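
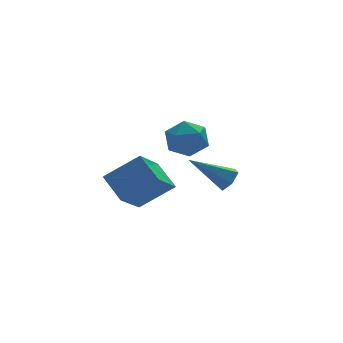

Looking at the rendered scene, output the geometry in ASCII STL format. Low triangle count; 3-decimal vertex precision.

solid 
facet normal -0.782 0.184 -0.595
outer loop
vertex -3.938 -1.34 2.709
vertex -2.957 -0.316 1.736
vertex -3.615 -2.349 1.973
endloop
endfacet
facet normal -0.570 -0.595 0.566
outer loop
vertex -2.363 -2.644 2.924
vertex -3.938 -1.34 2.709
vertex -3.615 -2.349 1.973
endloop
endfacet
facet normal -0.783 0.184 -0.595
outer loop
vertex -3.615 -2.349 1.973
vertex -2.957 -0.316 1.736
vertex -2.634 -1.325 0.999
endloop
endfacet
facet normal 0.249 -0.782 -0.571
outer loop
vertex -2.634 -1.325 0.999
vertex -2.363 -2.644 2.924
vertex -3.615 -2.349 1.973
endloop
endfacet
facet normal -0.250 0.782 0.571
outer loop
vertex -3.938 -1.34 2.709
vertex -1.705 -0.611 2.687
vertex -2.957 -0.316 1.736
endloop
endfacet
facet normal -0.570 -0.596 0.566
outer loop
vertex -2.686 -1.635 3.661
vertex -3.938 -1.34 2.709
vertex -2.363 -2.644 2.924
endloop
endfacet
facet normal -0.250 0.782 0.571
outer loop
vertex -2.686 -1.635 3.661
vertex -1.705 -0.611 2.687
vertex -3.938 -1.34 2.709
endloop
endfacet
facet normal 0.570 0.596 -0.566
outer loop
vertex -2.957 -0.316 1.736
vertex -1.705 -0.611 2.687
vertex -2.634 -1.325 0.999
endloop
endfacet
facet normal 0.250 -0.782 -0.571
outer loop
vertex -1.382 -1.62 1.951
vertex -2.363 -2.644 2.924
vertex -2.634 -1.325 0.999
endloop
endfacet
facet normal 0.570 0.595 -0.566
outer loop
vertex -2.634 -1.325 0.999
vertex -1.705 -0.611 2.687
vertex -1.382 -1.62 1.951
endloop
endfacet
facet normal 0.782 -0.184 0.595
outer loop
vertex -1.382 -1.62 1.951
vertex -2.686 -1.635 3.661
vertex -2.363 -2.644 2.924
endloop
endfacet
facet normal 0.782 -0.184 0.595
outer loop
vertex -1.705 -0.611 2.687
vertex -2.686 -1.635 3.661
vertex -1.382 -1.62 1.951
endloop
endfacet
facet normal -0.387 0.922 0.014
outer loop
vertex -0.861 0.082 3.239
vertex -1.264 -0.099 4.004
vertex -0.45 0.243 4.005
endloop
endfacet
facet normal 0.242 0.915 -0.322
outer loop
vertex -0.861 0.082 3.239
vertex -0.45 0.243 4.005
vertex -0.004 -0.113 3.33
endloop
endfacet
facet normal 0.196 0.457 -0.868
outer loop
vertex -0.861 0.082 3.239
vertex -0.004 -0.113 3.33
vertex -0.543 -0.674 2.913
endloop
endfacet
facet normal -0.462 0.180 -0.868
outer loop
vertex -0.861 0.082 3.239
vertex -0.543 -0.674 2.913
vertex -1.322 -0.666 3.329
endloop
endfacet
facet normal -0.823 0.468 -0.323
outer loop
vertex -0.861 0.082 3.239
vertex -1.322 -0.666 3.329
vertex -1.264 -0.099 4.004
endloop
endfacet
facet normal 0.733 0.667 0.132
outer loop
vertex -0.004 -0.113 3.33
vertex -0.45 0.243 4.005
vertex 0.122 -0.414 4.151
endloop
endfacet
facet normal -0.286 0.678 0.678
outer loop
vertex -0.45 0.243 4.005
vertex -1.264 -0.099 4.004
vertex -0.657 -0.406 4.567
endloop
endfacet
facet normal -0.990 -0.055 0.132
outer loop
vertex -1.264 -0.099 4.004
vertex -1.322 -0.666 3.329
vertex -1.196 -0.967 4.15
endloop
endfacet
facet normal -0.406 -0.521 -0.751
outer loop
vertex -1.322 -0.666 3.329
vertex -0.543 -0.674 2.913
vertex -0.75 -1.323 3.475
endloop
endfacet
facet normal 0.658 -0.075 -0.750
outer loop
vertex -0.543 -0.674 2.913
vertex -0.004 -0.113 3.33
vertex 0.064 -0.981 3.476
endloop
endfacet
facet normal 0.462 -0.180 0.868
outer loop
vertex -0.339 -1.162 4.241
vertex 0.122 -0.414 4.151
vertex -0.657 -0.406 4.567
endloop
endfacet
facet normal -0.196 -0.457 0.868
outer loop
vertex -0.339 -1.162 4.241
vertex -0.657 -0.406 4.567
vertex -1.196 -0.967 4.15
endloop
endfacet
facet normal -0.242 -0.915 0.322
outer loop
vertex -0.339 -1.162 4.241
vertex -1.196 -0.967 4.15
vertex -0.75 -1.323 3.475
endloop
endfacet
facet normal 0.387 -0.922 -0.014
outer loop
vertex -0.339 -1.162 4.241
vertex -0.75 -1.323 3.475
vertex 0.064 -0.981 3.476
endloop
endfacet
facet normal 0.823 -0.468 0.323
outer loop
vertex -0.339 -1.162 4.241
vertex 0.064 -0.981 3.476
vertex 0.122 -0.414 4.151
endloop
endfacet
facet normal 0.406 0.521 0.751
outer loop
vertex -0.657 -0.406 4.567
vertex 0.122 -0.414 4.151
vertex -0.45 0.243 4.005
endloop
endfacet
facet normal -0.658 0.075 0.750
outer loop
vertex -1.196 -0.967 4.15
vertex -0.657 -0.406 4.567
vertex -1.264 -0.099 4.004
endloop
endfacet
facet normal -0.733 -0.667 -0.132
outer loop
vertex -0.75 -1.323 3.475
vertex -1.196 -0.967 4.15
vertex -1.322 -0.666 3.329
endloop
endfacet
facet normal 0.286 -0.678 -0.678
outer loop
vertex 0.064 -0.981 3.476
vertex -0.75 -1.323 3.475
vertex -0.543 -0.674 2.913
endloop
endfacet
facet normal 0.990 0.055 -0.132
outer loop
vertex 0.122 -0.414 4.151
vertex 0.064 -0.981 3.476
vertex -0.004 -0.113 3.33
endloop
endfacet
facet normal 0.781 -0.199 -0.592
outer loop
vertex 2.002 1.481 0.954
vertex 1.643 1.175 0.583
vertex 1.73 1.763 0.5
endloop
endfacet
facet normal 0.202 0.882 0.427
outer loop
vertex 2.002 1.481 0.954
vertex 1.73 1.763 0.5
vertex 0.197 1.545 1.677
endloop
endfacet
facet normal 0.781 -0.199 -0.592
outer loop
vertex 1.73 1.763 0.5
vertex 1.643 1.175 0.583
vertex 1.371 1.457 0.129
endloop
endfacet
facet normal -0.382 0.860 -0.339
outer loop
vertex 1.73 1.763 0.5
vertex 1.371 1.457 0.129
vertex 0.197 1.545 1.677
endloop
endfacet
facet normal 0.781 -0.199 -0.592
outer loop
vertex 1.371 1.457 0.129
vertex 1.643 1.175 0.583
vertex 1.284 0.87 0.212
endloop
endfacet
facet normal -0.795 0.032 -0.605
outer loop
vertex 1.371 1.457 0.129
vertex 1.284 0.87 0.212
vertex 0.197 1.545 1.677
endloop
endfacet
facet normal 0.781 -0.200 -0.591
outer loop
vertex 1.284 0.87 0.212
vertex 1.643 1.175 0.583
vertex 1.555 0.587 0.666
endloop
endfacet
facet normal -0.626 -0.773 -0.108
outer loop
vertex 1.284 0.87 0.212
vertex 1.555 0.587 0.666
vertex 0.197 1.545 1.677
endloop
endfacet
facet normal 0.782 -0.200 -0.590
outer loop
vertex 1.555 0.587 0.666
vertex 1.643 1.175 0.583
vertex 1.914 0.893 1.038
endloop
endfacet
facet normal -0.041 -0.752 0.658
outer loop
vertex 1.555 0.587 0.666
vertex 1.914 0.893 1.038
vertex 0.197 1.545 1.677
endloop
endfacet
facet normal 0.782 -0.201 -0.590
outer loop
vertex 1.914 0.893 1.038
vertex 1.643 1.175 0.583
vertex 2.002 1.481 0.954
endloop
endfacet
facet normal 0.373 0.076 0.925
outer loop
vertex 1.914 0.893 1.038
vertex 2.002 1.481 0.954
vertex 0.197 1.545 1.677
endloop
endfacet

endsolid


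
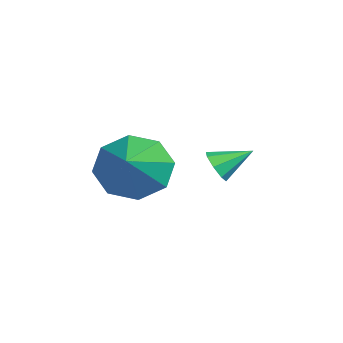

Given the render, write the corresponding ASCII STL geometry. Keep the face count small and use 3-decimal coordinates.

solid 
facet normal -0.847 0.166 -0.505
outer loop
vertex 3.481 2.086 1.001
vertex 3.02 1.311 1.52
vertex 3.13 2.334 1.671
endloop
endfacet
facet normal 0.658 0.750 0.067
outer loop
vertex 3.481 2.086 1.001
vertex 3.13 2.334 1.671
vertex 4.56 1.009 2.44
endloop
endfacet
facet normal -0.846 0.166 -0.506
outer loop
vertex 3.13 2.334 1.671
vertex 3.02 1.311 1.52
vertex 2.714 1.984 2.252
endloop
endfacet
facet normal 0.306 0.703 0.642
outer loop
vertex 3.13 2.334 1.671
vertex 2.714 1.984 2.252
vertex 4.56 1.009 2.44
endloop
endfacet
facet normal -0.846 0.166 -0.506
outer loop
vertex 2.714 1.984 2.252
vertex 3.02 1.311 1.52
vertex 2.477 1.239 2.404
endloop
endfacet
facet normal 0.005 0.198 0.980
outer loop
vertex 2.714 1.984 2.252
vertex 2.477 1.239 2.404
vertex 4.56 1.009 2.44
endloop
endfacet
facet normal -0.846 0.166 -0.506
outer loop
vertex 2.477 1.239 2.404
vertex 3.02 1.311 1.52
vertex 2.558 0.537 2.038
endloop
endfacet
facet normal -0.067 -0.467 0.882
outer loop
vertex 2.477 1.239 2.404
vertex 2.558 0.537 2.038
vertex 4.56 1.009 2.44
endloop
endfacet
facet normal -0.846 0.167 -0.506
outer loop
vertex 2.558 0.537 2.038
vertex 3.02 1.311 1.52
vertex 2.909 0.288 1.369
endloop
endfacet
facet normal 0.132 -0.904 0.406
outer loop
vertex 2.558 0.537 2.038
vertex 2.909 0.288 1.369
vertex 4.56 1.009 2.44
endloop
endfacet
facet normal -0.847 0.166 -0.506
outer loop
vertex 2.909 0.288 1.369
vertex 3.02 1.311 1.52
vertex 3.325 0.639 0.788
endloop
endfacet
facet normal 0.485 -0.858 -0.171
outer loop
vertex 2.909 0.288 1.369
vertex 3.325 0.639 0.788
vertex 4.56 1.009 2.44
endloop
endfacet
facet normal -0.847 0.166 -0.505
outer loop
vertex 3.325 0.639 0.788
vertex 3.02 1.311 1.52
vertex 3.562 1.383 0.635
endloop
endfacet
facet normal 0.785 -0.355 -0.508
outer loop
vertex 3.325 0.639 0.788
vertex 3.562 1.383 0.635
vertex 4.56 1.009 2.44
endloop
endfacet
facet normal -0.847 0.165 -0.505
outer loop
vertex 3.562 1.383 0.635
vertex 3.02 1.311 1.52
vertex 3.481 2.086 1.001
endloop
endfacet
facet normal 0.857 0.312 -0.409
outer loop
vertex 3.562 1.383 0.635
vertex 3.481 2.086 1.001
vertex 4.56 1.009 2.44
endloop
endfacet
facet normal -0.022 -0.872 -0.489
outer loop
vertex 2.458 3.375 1.173
vertex 1.977 3.505 0.963
vertex 2.491 3.576 0.813
endloop
endfacet
facet normal 0.916 0.309 0.256
outer loop
vertex 2.458 3.375 1.173
vertex 2.491 3.576 0.813
vertex 2.003 4.455 1.497
endloop
endfacet
facet normal -0.022 -0.872 -0.488
outer loop
vertex 2.491 3.576 0.813
vertex 1.977 3.505 0.963
vertex 2.224 3.735 0.541
endloop
endfacet
facet normal 0.703 0.637 -0.317
outer loop
vertex 2.491 3.576 0.813
vertex 2.224 3.735 0.541
vertex 2.003 4.455 1.497
endloop
endfacet
facet normal -0.024 -0.872 -0.489
outer loop
vertex 2.224 3.735 0.541
vertex 1.977 3.505 0.963
vertex 1.812 3.76 0.517
endloop
endfacet
facet normal 0.083 0.805 -0.587
outer loop
vertex 2.224 3.735 0.541
vertex 1.812 3.76 0.517
vertex 2.003 4.455 1.497
endloop
endfacet
facet normal -0.023 -0.871 -0.490
outer loop
vertex 1.812 3.76 0.517
vertex 1.977 3.505 0.963
vertex 1.497 3.635 0.754
endloop
endfacet
facet normal -0.579 0.714 -0.393
outer loop
vertex 1.812 3.76 0.517
vertex 1.497 3.635 0.754
vertex 2.003 4.455 1.497
endloop
endfacet
facet normal -0.023 -0.871 -0.490
outer loop
vertex 1.497 3.635 0.754
vertex 1.977 3.505 0.963
vertex 1.463 3.434 1.113
endloop
endfacet
facet normal -0.896 0.418 0.149
outer loop
vertex 1.497 3.635 0.754
vertex 1.463 3.434 1.113
vertex 2.003 4.455 1.497
endloop
endfacet
facet normal -0.022 -0.872 -0.488
outer loop
vertex 1.463 3.434 1.113
vertex 1.977 3.505 0.963
vertex 1.731 3.275 1.385
endloop
endfacet
facet normal -0.683 0.089 0.725
outer loop
vertex 1.463 3.434 1.113
vertex 1.731 3.275 1.385
vertex 2.003 4.455 1.497
endloop
endfacet
facet normal -0.024 -0.872 -0.489
outer loop
vertex 1.731 3.275 1.385
vertex 1.977 3.505 0.963
vertex 2.143 3.25 1.409
endloop
endfacet
facet normal -0.063 -0.080 0.995
outer loop
vertex 1.731 3.275 1.385
vertex 2.143 3.25 1.409
vertex 2.003 4.455 1.497
endloop
endfacet
facet normal -0.021 -0.871 -0.490
outer loop
vertex 2.143 3.25 1.409
vertex 1.977 3.505 0.963
vertex 2.458 3.375 1.173
endloop
endfacet
facet normal 0.597 0.011 0.802
outer loop
vertex 2.143 3.25 1.409
vertex 2.458 3.375 1.173
vertex 2.003 4.455 1.497
endloop
endfacet

endsolid


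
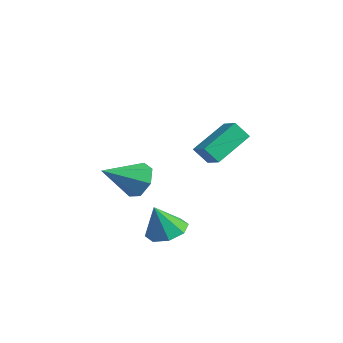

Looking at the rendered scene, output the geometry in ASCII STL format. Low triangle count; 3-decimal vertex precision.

solid 
facet normal -0.934 0.004 -0.356
outer loop
vertex -0.026 1.281 1.629
vertex -0.407 2.935 2.648
vertex 0.262 1.808 0.88
endloop
endfacet
facet normal 0.193 -0.836 -0.514
outer loop
vertex 1.187 1.805 1.232
vertex -0.026 1.281 1.629
vertex 0.262 1.808 0.88
endloop
endfacet
facet normal -0.935 0.003 -0.356
outer loop
vertex 0.262 1.808 0.88
vertex -0.407 2.935 2.648
vertex -0.12 3.463 1.899
endloop
endfacet
facet normal 0.299 0.549 -0.780
outer loop
vertex -0.12 3.463 1.899
vertex 1.187 1.805 1.232
vertex 0.262 1.808 0.88
endloop
endfacet
facet normal -0.299 -0.550 0.780
outer loop
vertex -0.026 1.281 1.629
vertex 0.518 2.932 3.0
vertex -0.407 2.935 2.648
endloop
endfacet
facet normal 0.192 -0.835 -0.515
outer loop
vertex 0.9 1.277 1.981
vertex -0.026 1.281 1.629
vertex 1.187 1.805 1.232
endloop
endfacet
facet normal -0.299 -0.549 0.780
outer loop
vertex 0.9 1.277 1.981
vertex 0.518 2.932 3.0
vertex -0.026 1.281 1.629
endloop
endfacet
facet normal -0.193 0.835 0.515
outer loop
vertex -0.407 2.935 2.648
vertex 0.518 2.932 3.0
vertex -0.12 3.463 1.899
endloop
endfacet
facet normal 0.299 0.550 -0.780
outer loop
vertex 0.806 3.459 2.251
vertex 1.187 1.805 1.232
vertex -0.12 3.463 1.899
endloop
endfacet
facet normal -0.192 0.836 0.514
outer loop
vertex -0.12 3.463 1.899
vertex 0.518 2.932 3.0
vertex 0.806 3.459 2.251
endloop
endfacet
facet normal 0.935 -0.004 0.356
outer loop
vertex 0.806 3.459 2.251
vertex 0.9 1.277 1.981
vertex 1.187 1.805 1.232
endloop
endfacet
facet normal 0.934 -0.004 0.357
outer loop
vertex 0.518 2.932 3.0
vertex 0.9 1.277 1.981
vertex 0.806 3.459 2.251
endloop
endfacet
facet normal 0.031 0.892 -0.451
outer loop
vertex -2.493 0.131 -1.729
vertex -3.23 0.45 -1.15
vertex -2.254 0.497 -0.989
endloop
endfacet
facet normal 0.860 -0.509 -0.026
outer loop
vertex -2.493 0.131 -1.729
vertex -2.254 0.497 -0.989
vertex -3.29 -1.29 -0.27
endloop
endfacet
facet normal 0.031 0.892 -0.451
outer loop
vertex -2.254 0.497 -0.989
vertex -3.23 0.45 -1.15
vertex -2.75 0.827 -0.37
endloop
endfacet
facet normal 0.729 -0.155 0.667
outer loop
vertex -2.254 0.497 -0.989
vertex -2.75 0.827 -0.37
vertex -3.29 -1.29 -0.27
endloop
endfacet
facet normal 0.031 0.892 -0.450
outer loop
vertex -2.75 0.827 -0.37
vertex -3.23 0.45 -1.15
vertex -3.607 0.873 -0.338
endloop
endfacet
facet normal 0.039 0.037 0.999
outer loop
vertex -2.75 0.827 -0.37
vertex -3.607 0.873 -0.338
vertex -3.29 -1.29 -0.27
endloop
endfacet
facet normal 0.030 0.892 -0.451
outer loop
vertex -3.607 0.873 -0.338
vertex -3.23 0.45 -1.15
vertex -4.18 0.6 -0.917
endloop
endfacet
facet normal -0.690 -0.078 0.720
outer loop
vertex -3.607 0.873 -0.338
vertex -4.18 0.6 -0.917
vertex -3.29 -1.29 -0.27
endloop
endfacet
facet normal 0.030 0.892 -0.451
outer loop
vertex -4.18 0.6 -0.917
vertex -3.23 0.45 -1.15
vertex -4.038 0.214 -1.671
endloop
endfacet
facet normal -0.909 -0.414 0.041
outer loop
vertex -4.18 0.6 -0.917
vertex -4.038 0.214 -1.671
vertex -3.29 -1.29 -0.27
endloop
endfacet
facet normal 0.031 0.892 -0.451
outer loop
vertex -4.038 0.214 -1.671
vertex -3.23 0.45 -1.15
vertex -3.287 0.005 -2.033
endloop
endfacet
facet normal -0.454 -0.718 -0.528
outer loop
vertex -4.038 0.214 -1.671
vertex -3.287 0.005 -2.033
vertex -3.29 -1.29 -0.27
endloop
endfacet
facet normal 0.031 0.892 -0.451
outer loop
vertex -3.287 0.005 -2.033
vertex -3.23 0.45 -1.15
vertex -2.493 0.131 -1.729
endloop
endfacet
facet normal 0.334 -0.760 -0.558
outer loop
vertex -3.287 0.005 -2.033
vertex -2.493 0.131 -1.729
vertex -3.29 -1.29 -0.27
endloop
endfacet
facet normal -0.023 0.387 -0.922
outer loop
vertex 2.69 -0.583 -1.651
vertex 1.832 -0.896 -1.761
vertex 2.205 -0.117 -1.443
endloop
endfacet
facet normal 0.644 0.372 0.669
outer loop
vertex 2.69 -0.583 -1.651
vertex 2.205 -0.117 -1.443
vertex 1.868 -1.484 -0.359
endloop
endfacet
facet normal -0.023 0.387 -0.922
outer loop
vertex 2.205 -0.117 -1.443
vertex 1.832 -0.896 -1.761
vertex 1.501 -0.107 -1.421
endloop
endfacet
facet normal 0.033 0.616 0.787
outer loop
vertex 2.205 -0.117 -1.443
vertex 1.501 -0.107 -1.421
vertex 1.868 -1.484 -0.359
endloop
endfacet
facet normal -0.024 0.387 -0.922
outer loop
vertex 1.501 -0.107 -1.421
vertex 1.832 -0.896 -1.761
vertex 0.991 -0.56 -1.598
endloop
endfacet
facet normal -0.590 0.388 0.708
outer loop
vertex 1.501 -0.107 -1.421
vertex 0.991 -0.56 -1.598
vertex 1.868 -1.484 -0.359
endloop
endfacet
facet normal -0.024 0.387 -0.922
outer loop
vertex 0.991 -0.56 -1.598
vertex 1.832 -0.896 -1.761
vertex 0.974 -1.209 -1.87
endloop
endfacet
facet normal -0.861 -0.177 0.477
outer loop
vertex 0.991 -0.56 -1.598
vertex 0.974 -1.209 -1.87
vertex 1.868 -1.484 -0.359
endloop
endfacet
facet normal -0.024 0.387 -0.922
outer loop
vertex 0.974 -1.209 -1.87
vertex 1.832 -0.896 -1.761
vertex 1.459 -1.675 -2.078
endloop
endfacet
facet normal -0.621 -0.749 0.231
outer loop
vertex 0.974 -1.209 -1.87
vertex 1.459 -1.675 -2.078
vertex 1.868 -1.484 -0.359
endloop
endfacet
facet normal -0.024 0.387 -0.922
outer loop
vertex 1.459 -1.675 -2.078
vertex 1.832 -0.896 -1.761
vertex 2.163 -1.684 -2.1
endloop
endfacet
facet normal -0.009 -0.994 0.113
outer loop
vertex 1.459 -1.675 -2.078
vertex 2.163 -1.684 -2.1
vertex 1.868 -1.484 -0.359
endloop
endfacet
facet normal -0.023 0.387 -0.922
outer loop
vertex 2.163 -1.684 -2.1
vertex 1.832 -0.896 -1.761
vertex 2.673 -1.232 -1.923
endloop
endfacet
facet normal 0.613 -0.767 0.192
outer loop
vertex 2.163 -1.684 -2.1
vertex 2.673 -1.232 -1.923
vertex 1.868 -1.484 -0.359
endloop
endfacet
facet normal -0.023 0.387 -0.922
outer loop
vertex 2.673 -1.232 -1.923
vertex 1.832 -0.896 -1.761
vertex 2.69 -0.583 -1.651
endloop
endfacet
facet normal 0.884 -0.200 0.423
outer loop
vertex 2.673 -1.232 -1.923
vertex 2.69 -0.583 -1.651
vertex 1.868 -1.484 -0.359
endloop
endfacet

endsolid


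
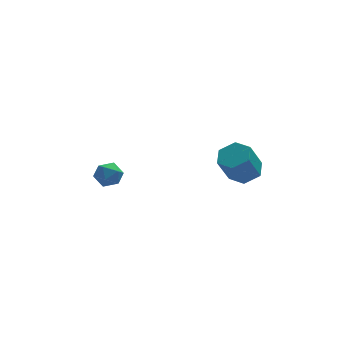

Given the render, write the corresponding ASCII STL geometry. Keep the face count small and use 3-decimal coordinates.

solid 
facet normal 0.417 0.257 -0.872
outer loop
vertex 5.041 -3.416 0.431
vertex 4.174 -3.47 -0.0
vertex 4.47 -2.632 0.389
endloop
endfacet
facet normal 0.693 0.531 0.488
outer loop
vertex 5.041 -3.416 0.431
vertex 4.47 -2.632 0.389
vertex 4.293 -3.875 1.992
endloop
endfacet
facet normal 0.693 0.531 0.488
outer loop
vertex 4.293 -3.875 1.992
vertex 4.47 -2.632 0.389
vertex 3.723 -3.092 1.949
endloop
endfacet
facet normal -0.418 -0.256 0.872
outer loop
vertex 4.293 -3.875 1.992
vertex 3.723 -3.092 1.949
vertex 3.426 -3.93 1.56
endloop
endfacet
facet normal 0.418 0.257 -0.871
outer loop
vertex 4.47 -2.632 0.389
vertex 4.174 -3.47 -0.0
vertex 3.603 -2.687 -0.043
endloop
endfacet
facet normal -0.164 0.965 0.206
outer loop
vertex 4.47 -2.632 0.389
vertex 3.603 -2.687 -0.043
vertex 3.723 -3.092 1.949
endloop
endfacet
facet normal -0.164 0.965 0.206
outer loop
vertex 3.723 -3.092 1.949
vertex 3.603 -2.687 -0.043
vertex 2.856 -3.147 1.517
endloop
endfacet
facet normal -0.418 -0.256 0.872
outer loop
vertex 3.723 -3.092 1.949
vertex 2.856 -3.147 1.517
vertex 3.426 -3.93 1.56
endloop
endfacet
facet normal 0.418 0.257 -0.871
outer loop
vertex 3.603 -2.687 -0.043
vertex 4.174 -3.47 -0.0
vertex 3.307 -3.525 -0.432
endloop
endfacet
facet normal -0.856 0.433 -0.282
outer loop
vertex 3.603 -2.687 -0.043
vertex 3.307 -3.525 -0.432
vertex 2.856 -3.147 1.517
endloop
endfacet
facet normal -0.855 0.434 -0.282
outer loop
vertex 2.856 -3.147 1.517
vertex 3.307 -3.525 -0.432
vertex 2.559 -3.984 1.129
endloop
endfacet
facet normal -0.417 -0.256 0.872
outer loop
vertex 2.856 -3.147 1.517
vertex 2.559 -3.984 1.129
vertex 3.426 -3.93 1.56
endloop
endfacet
facet normal 0.418 0.256 -0.872
outer loop
vertex 3.307 -3.525 -0.432
vertex 4.174 -3.47 -0.0
vertex 3.877 -4.308 -0.389
endloop
endfacet
facet normal -0.693 -0.531 -0.488
outer loop
vertex 3.307 -3.525 -0.432
vertex 3.877 -4.308 -0.389
vertex 2.559 -3.984 1.129
endloop
endfacet
facet normal -0.693 -0.531 -0.488
outer loop
vertex 2.559 -3.984 1.129
vertex 3.877 -4.308 -0.389
vertex 3.13 -4.768 1.171
endloop
endfacet
facet normal -0.417 -0.257 0.872
outer loop
vertex 2.559 -3.984 1.129
vertex 3.13 -4.768 1.171
vertex 3.426 -3.93 1.56
endloop
endfacet
facet normal 0.418 0.256 -0.872
outer loop
vertex 3.877 -4.308 -0.389
vertex 4.174 -3.47 -0.0
vertex 4.744 -4.253 0.043
endloop
endfacet
facet normal 0.164 -0.965 -0.206
outer loop
vertex 3.877 -4.308 -0.389
vertex 4.744 -4.253 0.043
vertex 3.13 -4.768 1.171
endloop
endfacet
facet normal 0.164 -0.965 -0.206
outer loop
vertex 3.13 -4.768 1.171
vertex 4.744 -4.253 0.043
vertex 3.997 -4.713 1.603
endloop
endfacet
facet normal -0.418 -0.257 0.871
outer loop
vertex 3.13 -4.768 1.171
vertex 3.997 -4.713 1.603
vertex 3.426 -3.93 1.56
endloop
endfacet
facet normal 0.417 0.256 -0.872
outer loop
vertex 4.744 -4.253 0.043
vertex 4.174 -3.47 -0.0
vertex 5.041 -3.416 0.431
endloop
endfacet
facet normal 0.856 -0.434 0.282
outer loop
vertex 4.744 -4.253 0.043
vertex 5.041 -3.416 0.431
vertex 3.997 -4.713 1.603
endloop
endfacet
facet normal 0.856 -0.433 0.283
outer loop
vertex 3.997 -4.713 1.603
vertex 5.041 -3.416 0.431
vertex 4.293 -3.875 1.992
endloop
endfacet
facet normal -0.418 -0.257 0.871
outer loop
vertex 3.997 -4.713 1.603
vertex 4.293 -3.875 1.992
vertex 3.426 -3.93 1.56
endloop
endfacet
facet normal 0.140 0.891 0.432
outer loop
vertex -1.312 3.956 -3.83
vertex -2.045 3.831 -3.334
vertex -1.249 3.559 -3.032
endloop
endfacet
facet normal 0.763 0.601 0.239
outer loop
vertex -1.312 3.956 -3.83
vertex -1.249 3.559 -3.032
vertex -0.783 3.243 -3.726
endloop
endfacet
facet normal 0.742 0.483 -0.465
outer loop
vertex -1.312 3.956 -3.83
vertex -0.783 3.243 -3.726
vertex -1.291 3.319 -4.457
endloop
endfacet
facet normal 0.106 0.699 -0.707
outer loop
vertex -1.312 3.956 -3.83
vertex -1.291 3.319 -4.457
vertex -2.071 3.682 -4.215
endloop
endfacet
facet normal -0.266 0.952 -0.153
outer loop
vertex -1.312 3.956 -3.83
vertex -2.071 3.682 -4.215
vertex -2.045 3.831 -3.334
endloop
endfacet
facet normal 0.824 -0.029 0.566
outer loop
vertex -0.783 3.243 -3.726
vertex -1.249 3.559 -3.032
vertex -1.189 2.678 -3.165
endloop
endfacet
facet normal -0.183 0.440 0.879
outer loop
vertex -1.249 3.559 -3.032
vertex -2.045 3.831 -3.334
vertex -1.969 3.041 -2.923
endloop
endfacet
facet normal -0.840 0.538 -0.066
outer loop
vertex -2.045 3.831 -3.334
vertex -2.071 3.682 -4.215
vertex -2.477 3.117 -3.654
endloop
endfacet
facet normal -0.239 0.129 -0.963
outer loop
vertex -2.071 3.682 -4.215
vertex -1.291 3.319 -4.457
vertex -2.011 2.801 -4.348
endloop
endfacet
facet normal 0.790 -0.222 -0.572
outer loop
vertex -1.291 3.319 -4.457
vertex -0.783 3.243 -3.726
vertex -1.215 2.529 -4.046
endloop
endfacet
facet normal -0.106 -0.699 0.707
outer loop
vertex -1.948 2.404 -3.55
vertex -1.189 2.678 -3.165
vertex -1.969 3.041 -2.923
endloop
endfacet
facet normal -0.742 -0.483 0.465
outer loop
vertex -1.948 2.404 -3.55
vertex -1.969 3.041 -2.923
vertex -2.477 3.117 -3.654
endloop
endfacet
facet normal -0.763 -0.601 -0.239
outer loop
vertex -1.948 2.404 -3.55
vertex -2.477 3.117 -3.654
vertex -2.011 2.801 -4.348
endloop
endfacet
facet normal -0.140 -0.891 -0.432
outer loop
vertex -1.948 2.404 -3.55
vertex -2.011 2.801 -4.348
vertex -1.215 2.529 -4.046
endloop
endfacet
facet normal 0.266 -0.952 0.153
outer loop
vertex -1.948 2.404 -3.55
vertex -1.215 2.529 -4.046
vertex -1.189 2.678 -3.165
endloop
endfacet
facet normal 0.239 -0.129 0.963
outer loop
vertex -1.969 3.041 -2.923
vertex -1.189 2.678 -3.165
vertex -1.249 3.559 -3.032
endloop
endfacet
facet normal -0.790 0.222 0.572
outer loop
vertex -2.477 3.117 -3.654
vertex -1.969 3.041 -2.923
vertex -2.045 3.831 -3.334
endloop
endfacet
facet normal -0.824 0.029 -0.566
outer loop
vertex -2.011 2.801 -4.348
vertex -2.477 3.117 -3.654
vertex -2.071 3.682 -4.215
endloop
endfacet
facet normal 0.183 -0.440 -0.879
outer loop
vertex -1.215 2.529 -4.046
vertex -2.011 2.801 -4.348
vertex -1.291 3.319 -4.457
endloop
endfacet
facet normal 0.840 -0.538 0.066
outer loop
vertex -1.189 2.678 -3.165
vertex -1.215 2.529 -4.046
vertex -0.783 3.243 -3.726
endloop
endfacet

endsolid


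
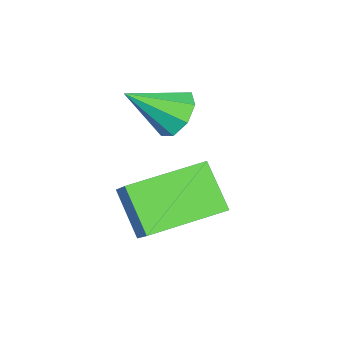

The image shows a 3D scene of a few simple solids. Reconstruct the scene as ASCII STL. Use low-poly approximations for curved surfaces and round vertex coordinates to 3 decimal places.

solid 
facet normal -0.308 0.743 -0.594
outer loop
vertex -2.855 -2.841 -0.816
vertex -3.255 -2.532 -0.222
vertex -2.53 -2.453 -0.499
endloop
endfacet
facet normal 0.838 -0.442 -0.318
outer loop
vertex -2.855 -2.841 -0.816
vertex -2.53 -2.453 -0.499
vertex -2.745 -3.768 0.762
endloop
endfacet
facet normal -0.308 0.744 -0.593
outer loop
vertex -2.53 -2.453 -0.499
vertex -3.255 -2.532 -0.222
vertex -2.63 -2.112 -0.019
endloop
endfacet
facet normal 0.982 0.021 0.189
outer loop
vertex -2.53 -2.453 -0.499
vertex -2.63 -2.112 -0.019
vertex -2.745 -3.768 0.762
endloop
endfacet
facet normal -0.308 0.744 -0.593
outer loop
vertex -2.63 -2.112 -0.019
vertex -3.255 -2.532 -0.222
vertex -3.096 -2.017 0.342
endloop
endfacet
facet normal 0.622 0.298 0.724
outer loop
vertex -2.63 -2.112 -0.019
vertex -3.096 -2.017 0.342
vertex -2.745 -3.768 0.762
endloop
endfacet
facet normal -0.307 0.744 -0.593
outer loop
vertex -3.096 -2.017 0.342
vertex -3.255 -2.532 -0.222
vertex -3.655 -2.224 0.372
endloop
endfacet
facet normal -0.032 0.227 0.973
outer loop
vertex -3.096 -2.017 0.342
vertex -3.655 -2.224 0.372
vertex -2.745 -3.768 0.762
endloop
endfacet
facet normal -0.307 0.745 -0.593
outer loop
vertex -3.655 -2.224 0.372
vertex -3.255 -2.532 -0.222
vertex -3.98 -2.611 0.054
endloop
endfacet
facet normal -0.594 -0.150 0.790
outer loop
vertex -3.655 -2.224 0.372
vertex -3.98 -2.611 0.054
vertex -2.745 -3.768 0.762
endloop
endfacet
facet normal -0.307 0.745 -0.593
outer loop
vertex -3.98 -2.611 0.054
vertex -3.255 -2.532 -0.222
vertex -3.88 -2.952 -0.426
endloop
endfacet
facet normal -0.737 -0.614 0.283
outer loop
vertex -3.98 -2.611 0.054
vertex -3.88 -2.952 -0.426
vertex -2.745 -3.768 0.762
endloop
endfacet
facet normal -0.307 0.744 -0.593
outer loop
vertex -3.88 -2.952 -0.426
vertex -3.255 -2.532 -0.222
vertex -3.414 -3.047 -0.786
endloop
endfacet
facet normal -0.377 -0.891 -0.252
outer loop
vertex -3.88 -2.952 -0.426
vertex -3.414 -3.047 -0.786
vertex -2.745 -3.768 0.762
endloop
endfacet
facet normal -0.306 0.744 -0.593
outer loop
vertex -3.414 -3.047 -0.786
vertex -3.255 -2.532 -0.222
vertex -2.855 -2.841 -0.816
endloop
endfacet
facet normal 0.275 -0.820 -0.501
outer loop
vertex -3.414 -3.047 -0.786
vertex -2.855 -2.841 -0.816
vertex -2.745 -3.768 0.762
endloop
endfacet
facet normal -0.557 0.820 0.127
outer loop
vertex -1.84 -1.461 -0.762
vertex -1.019 -0.733 -1.857
vertex -2.722 -1.911 -1.724
endloop
endfacet
facet normal -0.530 -0.470 0.706
outer loop
vertex -1.501 -3.707 -2.003
vertex -1.84 -1.461 -0.762
vertex -2.722 -1.911 -1.724
endloop
endfacet
facet normal -0.557 0.820 0.128
outer loop
vertex -2.722 -1.911 -1.724
vertex -1.019 -0.733 -1.857
vertex -1.901 -1.182 -2.818
endloop
endfacet
facet normal -0.639 -0.326 -0.697
outer loop
vertex -1.901 -1.182 -2.818
vertex -1.501 -3.707 -2.003
vertex -2.722 -1.911 -1.724
endloop
endfacet
facet normal 0.639 0.326 0.696
outer loop
vertex -1.84 -1.461 -0.762
vertex 0.202 -2.529 -2.136
vertex -1.019 -0.733 -1.857
endloop
endfacet
facet normal -0.530 -0.470 0.706
outer loop
vertex -0.619 -3.258 -1.042
vertex -1.84 -1.461 -0.762
vertex -1.501 -3.707 -2.003
endloop
endfacet
facet normal 0.639 0.326 0.697
outer loop
vertex -0.619 -3.258 -1.042
vertex 0.202 -2.529 -2.136
vertex -1.84 -1.461 -0.762
endloop
endfacet
facet normal 0.530 0.470 -0.706
outer loop
vertex -1.019 -0.733 -1.857
vertex 0.202 -2.529 -2.136
vertex -1.901 -1.182 -2.818
endloop
endfacet
facet normal -0.639 -0.326 -0.696
outer loop
vertex -0.68 -2.979 -3.098
vertex -1.501 -3.707 -2.003
vertex -1.901 -1.182 -2.818
endloop
endfacet
facet normal 0.530 0.470 -0.706
outer loop
vertex -1.901 -1.182 -2.818
vertex 0.202 -2.529 -2.136
vertex -0.68 -2.979 -3.098
endloop
endfacet
facet normal 0.557 -0.821 -0.128
outer loop
vertex -0.68 -2.979 -3.098
vertex -0.619 -3.258 -1.042
vertex -1.501 -3.707 -2.003
endloop
endfacet
facet normal 0.558 -0.820 -0.128
outer loop
vertex 0.202 -2.529 -2.136
vertex -0.619 -3.258 -1.042
vertex -0.68 -2.979 -3.098
endloop
endfacet

endsolid


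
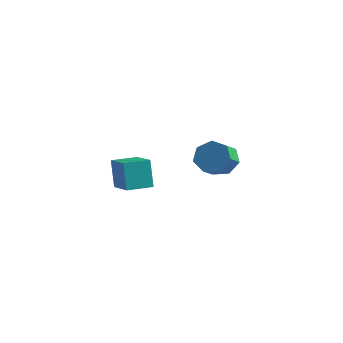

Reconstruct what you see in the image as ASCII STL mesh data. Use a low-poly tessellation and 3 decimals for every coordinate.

solid 
facet normal -0.246 0.842 -0.481
outer loop
vertex 0.799 1.913 -3.645
vertex 0.135 2.079 -3.015
vertex 1.026 2.346 -3.003
endloop
endfacet
facet normal 0.928 0.060 -0.368
outer loop
vertex 0.799 1.913 -3.645
vertex 1.026 2.346 -3.003
vertex 1.049 1.055 -3.155
endloop
endfacet
facet normal 0.928 0.060 -0.368
outer loop
vertex 1.049 1.055 -3.155
vertex 1.026 2.346 -3.003
vertex 1.276 1.487 -2.513
endloop
endfacet
facet normal 0.245 -0.842 0.480
outer loop
vertex 1.049 1.055 -3.155
vertex 1.276 1.487 -2.513
vertex 0.385 1.221 -2.525
endloop
endfacet
facet normal -0.246 0.842 -0.481
outer loop
vertex 1.026 2.346 -3.003
vertex 0.135 2.079 -3.015
vertex 0.582 2.578 -2.37
endloop
endfacet
facet normal 0.798 0.456 0.393
outer loop
vertex 1.026 2.346 -3.003
vertex 0.582 2.578 -2.37
vertex 1.276 1.487 -2.513
endloop
endfacet
facet normal 0.798 0.456 0.393
outer loop
vertex 1.276 1.487 -2.513
vertex 0.582 2.578 -2.37
vertex 0.832 1.719 -1.88
endloop
endfacet
facet normal 0.245 -0.842 0.480
outer loop
vertex 1.276 1.487 -2.513
vertex 0.832 1.719 -1.88
vertex 0.385 1.221 -2.525
endloop
endfacet
facet normal -0.246 0.842 -0.481
outer loop
vertex 0.582 2.578 -2.37
vertex 0.135 2.079 -3.015
vertex -0.199 2.434 -2.223
endloop
endfacet
facet normal 0.068 0.509 0.858
outer loop
vertex 0.582 2.578 -2.37
vertex -0.199 2.434 -2.223
vertex 0.832 1.719 -1.88
endloop
endfacet
facet normal 0.068 0.510 0.858
outer loop
vertex 0.832 1.719 -1.88
vertex -0.199 2.434 -2.223
vertex 0.052 1.576 -1.733
endloop
endfacet
facet normal 0.245 -0.842 0.480
outer loop
vertex 0.832 1.719 -1.88
vertex 0.052 1.576 -1.733
vertex 0.385 1.221 -2.525
endloop
endfacet
facet normal -0.246 0.842 -0.481
outer loop
vertex -0.199 2.434 -2.223
vertex 0.135 2.079 -3.015
vertex -0.728 2.023 -2.672
endloop
endfacet
facet normal -0.714 0.178 0.678
outer loop
vertex -0.199 2.434 -2.223
vertex -0.728 2.023 -2.672
vertex 0.052 1.576 -1.733
endloop
endfacet
facet normal -0.713 0.179 0.678
outer loop
vertex 0.052 1.576 -1.733
vertex -0.728 2.023 -2.672
vertex -0.478 1.165 -2.182
endloop
endfacet
facet normal 0.246 -0.842 0.481
outer loop
vertex 0.052 1.576 -1.733
vertex -0.478 1.165 -2.182
vertex 0.385 1.221 -2.525
endloop
endfacet
facet normal -0.245 0.843 -0.480
outer loop
vertex -0.728 2.023 -2.672
vertex 0.135 2.079 -3.015
vertex -0.608 1.655 -3.38
endloop
endfacet
facet normal -0.958 -0.287 -0.013
outer loop
vertex -0.728 2.023 -2.672
vertex -0.608 1.655 -3.38
vertex -0.478 1.165 -2.182
endloop
endfacet
facet normal -0.958 -0.288 -0.014
outer loop
vertex -0.478 1.165 -2.182
vertex -0.608 1.655 -3.38
vertex -0.357 0.796 -2.89
endloop
endfacet
facet normal 0.246 -0.842 0.481
outer loop
vertex -0.478 1.165 -2.182
vertex -0.357 0.796 -2.89
vertex 0.385 1.221 -2.525
endloop
endfacet
facet normal -0.245 0.842 -0.480
outer loop
vertex -0.608 1.655 -3.38
vertex 0.135 2.079 -3.015
vertex 0.072 1.606 -3.813
endloop
endfacet
facet normal -0.481 -0.536 -0.694
outer loop
vertex -0.608 1.655 -3.38
vertex 0.072 1.606 -3.813
vertex -0.357 0.796 -2.89
endloop
endfacet
facet normal -0.481 -0.536 -0.694
outer loop
vertex -0.357 0.796 -2.89
vertex 0.072 1.606 -3.813
vertex 0.322 0.747 -3.323
endloop
endfacet
facet normal 0.246 -0.842 0.481
outer loop
vertex -0.357 0.796 -2.89
vertex 0.322 0.747 -3.323
vertex 0.385 1.221 -2.525
endloop
endfacet
facet normal -0.245 0.842 -0.480
outer loop
vertex 0.072 1.606 -3.813
vertex 0.135 2.079 -3.015
vertex 0.799 1.913 -3.645
endloop
endfacet
facet normal 0.358 -0.382 -0.852
outer loop
vertex 0.072 1.606 -3.813
vertex 0.799 1.913 -3.645
vertex 0.322 0.747 -3.323
endloop
endfacet
facet normal 0.359 -0.382 -0.852
outer loop
vertex 0.322 0.747 -3.323
vertex 0.799 1.913 -3.645
vertex 1.049 1.055 -3.155
endloop
endfacet
facet normal 0.246 -0.842 0.481
outer loop
vertex 0.322 0.747 -3.323
vertex 1.049 1.055 -3.155
vertex 0.385 1.221 -2.525
endloop
endfacet
facet normal -0.910 0.353 -0.218
outer loop
vertex -0.445 -4.076 -1.569
vertex -0.009 -2.947 -1.561
vertex -0.141 -4.185 -3.013
endloop
endfacet
facet normal -0.360 -0.933 -0.005
outer loop
vertex 1.169 -4.693 -2.699
vertex -0.445 -4.076 -1.569
vertex -0.141 -4.185 -3.013
endloop
endfacet
facet normal -0.910 0.353 -0.218
outer loop
vertex -0.141 -4.185 -3.013
vertex -0.009 -2.947 -1.561
vertex 0.295 -3.056 -3.006
endloop
endfacet
facet normal 0.205 -0.073 -0.976
outer loop
vertex 0.295 -3.056 -3.006
vertex 1.169 -4.693 -2.699
vertex -0.141 -4.185 -3.013
endloop
endfacet
facet normal -0.206 0.073 0.976
outer loop
vertex -0.445 -4.076 -1.569
vertex 1.301 -3.455 -1.247
vertex -0.009 -2.947 -1.561
endloop
endfacet
facet normal -0.360 -0.933 -0.005
outer loop
vertex 0.865 -4.584 -1.254
vertex -0.445 -4.076 -1.569
vertex 1.169 -4.693 -2.699
endloop
endfacet
facet normal -0.206 0.074 0.976
outer loop
vertex 0.865 -4.584 -1.254
vertex 1.301 -3.455 -1.247
vertex -0.445 -4.076 -1.569
endloop
endfacet
facet normal 0.360 0.933 0.005
outer loop
vertex -0.009 -2.947 -1.561
vertex 1.301 -3.455 -1.247
vertex 0.295 -3.056 -3.006
endloop
endfacet
facet normal 0.206 -0.073 -0.976
outer loop
vertex 1.605 -3.564 -2.691
vertex 1.169 -4.693 -2.699
vertex 0.295 -3.056 -3.006
endloop
endfacet
facet normal 0.360 0.933 0.005
outer loop
vertex 0.295 -3.056 -3.006
vertex 1.301 -3.455 -1.247
vertex 1.605 -3.564 -2.691
endloop
endfacet
facet normal 0.910 -0.353 0.218
outer loop
vertex 1.605 -3.564 -2.691
vertex 0.865 -4.584 -1.254
vertex 1.169 -4.693 -2.699
endloop
endfacet
facet normal 0.910 -0.353 0.218
outer loop
vertex 1.301 -3.455 -1.247
vertex 0.865 -4.584 -1.254
vertex 1.605 -3.564 -2.691
endloop
endfacet

endsolid


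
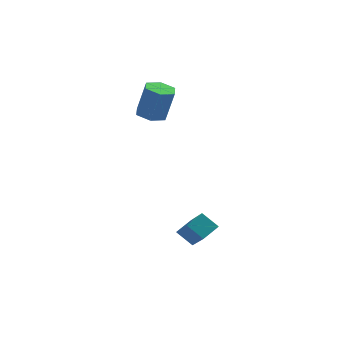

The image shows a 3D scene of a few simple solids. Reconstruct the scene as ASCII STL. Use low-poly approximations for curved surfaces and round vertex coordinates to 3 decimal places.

solid 
facet normal -0.250 -0.013 -0.968
outer loop
vertex -3.074 3.178 -0.062
vertex -3.713 3.38 0.1
vertex -3.226 3.85 -0.032
endloop
endfacet
facet normal 0.943 0.224 -0.246
outer loop
vertex -3.074 3.178 -0.062
vertex -3.226 3.85 -0.032
vertex -2.687 3.198 1.438
endloop
endfacet
facet normal 0.943 0.224 -0.246
outer loop
vertex -2.687 3.198 1.438
vertex -3.226 3.85 -0.032
vertex -2.839 3.871 1.468
endloop
endfacet
facet normal 0.249 0.013 0.968
outer loop
vertex -2.687 3.198 1.438
vertex -2.839 3.871 1.468
vertex -3.327 3.4 1.6
endloop
endfacet
facet normal -0.249 -0.014 -0.968
outer loop
vertex -3.226 3.85 -0.032
vertex -3.713 3.38 0.1
vertex -3.866 4.052 0.13
endloop
endfacet
facet normal 0.280 0.956 -0.086
outer loop
vertex -3.226 3.85 -0.032
vertex -3.866 4.052 0.13
vertex -2.839 3.871 1.468
endloop
endfacet
facet normal 0.280 0.956 -0.086
outer loop
vertex -2.839 3.871 1.468
vertex -3.866 4.052 0.13
vertex -3.479 4.073 1.63
endloop
endfacet
facet normal 0.249 0.013 0.968
outer loop
vertex -2.839 3.871 1.468
vertex -3.479 4.073 1.63
vertex -3.327 3.4 1.6
endloop
endfacet
facet normal -0.249 -0.014 -0.968
outer loop
vertex -3.866 4.052 0.13
vertex -3.713 3.38 0.1
vertex -4.353 3.582 0.262
endloop
endfacet
facet normal -0.663 0.732 0.161
outer loop
vertex -3.866 4.052 0.13
vertex -4.353 3.582 0.262
vertex -3.479 4.073 1.63
endloop
endfacet
facet normal -0.663 0.731 0.161
outer loop
vertex -3.479 4.073 1.63
vertex -4.353 3.582 0.262
vertex -3.966 3.602 1.762
endloop
endfacet
facet normal 0.250 0.013 0.968
outer loop
vertex -3.479 4.073 1.63
vertex -3.966 3.602 1.762
vertex -3.327 3.4 1.6
endloop
endfacet
facet normal -0.249 -0.013 -0.968
outer loop
vertex -4.353 3.582 0.262
vertex -3.713 3.38 0.1
vertex -4.201 2.909 0.232
endloop
endfacet
facet normal -0.943 -0.224 0.246
outer loop
vertex -4.353 3.582 0.262
vertex -4.201 2.909 0.232
vertex -3.966 3.602 1.762
endloop
endfacet
facet normal -0.943 -0.224 0.246
outer loop
vertex -3.966 3.602 1.762
vertex -4.201 2.909 0.232
vertex -3.814 2.93 1.732
endloop
endfacet
facet normal 0.250 0.013 0.968
outer loop
vertex -3.966 3.602 1.762
vertex -3.814 2.93 1.732
vertex -3.327 3.4 1.6
endloop
endfacet
facet normal -0.249 -0.013 -0.968
outer loop
vertex -4.201 2.909 0.232
vertex -3.713 3.38 0.1
vertex -3.561 2.707 0.07
endloop
endfacet
facet normal -0.280 -0.956 0.086
outer loop
vertex -4.201 2.909 0.232
vertex -3.561 2.707 0.07
vertex -3.814 2.93 1.732
endloop
endfacet
facet normal -0.280 -0.956 0.086
outer loop
vertex -3.814 2.93 1.732
vertex -3.561 2.707 0.07
vertex -3.174 2.728 1.57
endloop
endfacet
facet normal 0.249 0.014 0.968
outer loop
vertex -3.814 2.93 1.732
vertex -3.174 2.728 1.57
vertex -3.327 3.4 1.6
endloop
endfacet
facet normal -0.250 -0.013 -0.968
outer loop
vertex -3.561 2.707 0.07
vertex -3.713 3.38 0.1
vertex -3.074 3.178 -0.062
endloop
endfacet
facet normal 0.663 -0.731 -0.161
outer loop
vertex -3.561 2.707 0.07
vertex -3.074 3.178 -0.062
vertex -3.174 2.728 1.57
endloop
endfacet
facet normal 0.662 -0.732 -0.161
outer loop
vertex -3.174 2.728 1.57
vertex -3.074 3.178 -0.062
vertex -2.687 3.198 1.438
endloop
endfacet
facet normal 0.249 0.014 0.968
outer loop
vertex -3.174 2.728 1.57
vertex -2.687 3.198 1.438
vertex -3.327 3.4 1.6
endloop
endfacet
facet normal -0.526 -0.711 -0.466
outer loop
vertex -0.913 -2.033 -3.027
vertex -1.651 -0.7 -4.228
vertex -0.236 -2.165 -3.589
endloop
endfacet
facet normal 0.380 -0.687 0.619
outer loop
vertex 0.211 -1.56 -3.192
vertex -0.913 -2.033 -3.027
vertex -0.236 -2.165 -3.589
endloop
endfacet
facet normal -0.525 -0.711 -0.467
outer loop
vertex -0.236 -2.165 -3.589
vertex -1.651 -0.7 -4.228
vertex -0.973 -0.832 -4.79
endloop
endfacet
facet normal 0.761 -0.148 -0.631
outer loop
vertex -0.973 -0.832 -4.79
vertex 0.211 -1.56 -3.192
vertex -0.236 -2.165 -3.589
endloop
endfacet
facet normal -0.761 0.148 0.632
outer loop
vertex -0.913 -2.033 -3.027
vertex -1.204 -0.095 -3.831
vertex -1.651 -0.7 -4.228
endloop
endfacet
facet normal 0.380 -0.687 0.620
outer loop
vertex -0.467 -1.428 -2.63
vertex -0.913 -2.033 -3.027
vertex 0.211 -1.56 -3.192
endloop
endfacet
facet normal -0.762 0.147 0.631
outer loop
vertex -0.467 -1.428 -2.63
vertex -1.204 -0.095 -3.831
vertex -0.913 -2.033 -3.027
endloop
endfacet
facet normal -0.380 0.687 -0.619
outer loop
vertex -1.651 -0.7 -4.228
vertex -1.204 -0.095 -3.831
vertex -0.973 -0.832 -4.79
endloop
endfacet
facet normal 0.761 -0.147 -0.631
outer loop
vertex -0.527 -0.227 -4.393
vertex 0.211 -1.56 -3.192
vertex -0.973 -0.832 -4.79
endloop
endfacet
facet normal -0.380 0.687 -0.619
outer loop
vertex -0.973 -0.832 -4.79
vertex -1.204 -0.095 -3.831
vertex -0.527 -0.227 -4.393
endloop
endfacet
facet normal 0.525 0.711 0.467
outer loop
vertex -0.527 -0.227 -4.393
vertex -0.467 -1.428 -2.63
vertex 0.211 -1.56 -3.192
endloop
endfacet
facet normal 0.526 0.711 0.467
outer loop
vertex -1.204 -0.095 -3.831
vertex -0.467 -1.428 -2.63
vertex -0.527 -0.227 -4.393
endloop
endfacet

endsolid


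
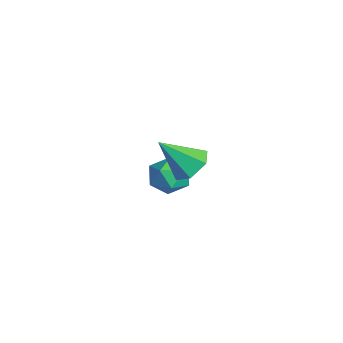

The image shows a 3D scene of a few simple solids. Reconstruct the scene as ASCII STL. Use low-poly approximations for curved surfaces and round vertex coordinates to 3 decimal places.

solid 
facet normal 0.214 0.650 -0.730
outer loop
vertex 2.621 1.448 1.417
vertex 1.857 1.059 0.847
vertex 1.672 1.842 1.49
endloop
endfacet
facet normal 0.217 0.353 0.910
outer loop
vertex 2.621 1.448 1.417
vertex 1.672 1.842 1.49
vertex 1.403 -0.319 2.393
endloop
endfacet
facet normal 0.214 0.650 -0.730
outer loop
vertex 1.672 1.842 1.49
vertex 1.857 1.059 0.847
vertex 0.908 1.453 0.92
endloop
endfacet
facet normal -0.668 0.356 0.653
outer loop
vertex 1.672 1.842 1.49
vertex 0.908 1.453 0.92
vertex 1.403 -0.319 2.393
endloop
endfacet
facet normal 0.214 0.650 -0.729
outer loop
vertex 0.908 1.453 0.92
vertex 1.857 1.059 0.847
vertex 1.092 0.67 0.276
endloop
endfacet
facet normal -0.968 -0.249 0.026
outer loop
vertex 0.908 1.453 0.92
vertex 1.092 0.67 0.276
vertex 1.403 -0.319 2.393
endloop
endfacet
facet normal 0.214 0.650 -0.729
outer loop
vertex 1.092 0.67 0.276
vertex 1.857 1.059 0.847
vertex 2.041 0.276 0.203
endloop
endfacet
facet normal -0.382 -0.857 -0.344
outer loop
vertex 1.092 0.67 0.276
vertex 2.041 0.276 0.203
vertex 1.403 -0.319 2.393
endloop
endfacet
facet normal 0.214 0.650 -0.729
outer loop
vertex 2.041 0.276 0.203
vertex 1.857 1.059 0.847
vertex 2.805 0.665 0.774
endloop
endfacet
facet normal 0.503 -0.860 -0.087
outer loop
vertex 2.041 0.276 0.203
vertex 2.805 0.665 0.774
vertex 1.403 -0.319 2.393
endloop
endfacet
facet normal 0.214 0.649 -0.730
outer loop
vertex 2.805 0.665 0.774
vertex 1.857 1.059 0.847
vertex 2.621 1.448 1.417
endloop
endfacet
facet normal 0.802 -0.255 0.540
outer loop
vertex 2.805 0.665 0.774
vertex 2.621 1.448 1.417
vertex 1.403 -0.319 2.393
endloop
endfacet
facet normal -0.667 0.722 -0.184
outer loop
vertex -4.174 2.523 -4.801
vertex -4.809 2.165 -3.903
vertex -3.987 2.964 -3.748
endloop
endfacet
facet normal -0.013 0.923 -0.384
outer loop
vertex -4.174 2.523 -4.801
vertex -3.987 2.964 -3.748
vertex -3.092 2.693 -4.429
endloop
endfacet
facet normal 0.226 0.451 -0.864
outer loop
vertex -4.174 2.523 -4.801
vertex -3.092 2.693 -4.429
vertex -3.36 1.726 -5.004
endloop
endfacet
facet normal -0.281 -0.042 -0.959
outer loop
vertex -4.174 2.523 -4.801
vertex -3.36 1.726 -5.004
vertex -4.421 1.4 -4.679
endloop
endfacet
facet normal -0.833 0.125 -0.539
outer loop
vertex -4.174 2.523 -4.801
vertex -4.421 1.4 -4.679
vertex -4.809 2.165 -3.903
endloop
endfacet
facet normal 0.413 0.891 0.188
outer loop
vertex -3.092 2.693 -4.429
vertex -3.987 2.964 -3.748
vertex -3.059 2.44 -3.301
endloop
endfacet
facet normal -0.647 0.566 0.512
outer loop
vertex -3.987 2.964 -3.748
vertex -4.809 2.165 -3.903
vertex -4.12 2.114 -2.976
endloop
endfacet
facet normal -0.914 -0.400 -0.063
outer loop
vertex -4.809 2.165 -3.903
vertex -4.421 1.4 -4.679
vertex -4.388 1.147 -3.551
endloop
endfacet
facet normal -0.021 -0.670 -0.742
outer loop
vertex -4.421 1.4 -4.679
vertex -3.36 1.726 -5.004
vertex -3.493 0.876 -4.232
endloop
endfacet
facet normal 0.799 0.128 -0.587
outer loop
vertex -3.36 1.726 -5.004
vertex -3.092 2.693 -4.429
vertex -2.671 1.675 -4.077
endloop
endfacet
facet normal 0.281 0.042 0.959
outer loop
vertex -3.306 1.317 -3.179
vertex -3.059 2.44 -3.301
vertex -4.12 2.114 -2.976
endloop
endfacet
facet normal -0.226 -0.451 0.864
outer loop
vertex -3.306 1.317 -3.179
vertex -4.12 2.114 -2.976
vertex -4.388 1.147 -3.551
endloop
endfacet
facet normal 0.013 -0.923 0.384
outer loop
vertex -3.306 1.317 -3.179
vertex -4.388 1.147 -3.551
vertex -3.493 0.876 -4.232
endloop
endfacet
facet normal 0.667 -0.722 0.184
outer loop
vertex -3.306 1.317 -3.179
vertex -3.493 0.876 -4.232
vertex -2.671 1.675 -4.077
endloop
endfacet
facet normal 0.833 -0.125 0.539
outer loop
vertex -3.306 1.317 -3.179
vertex -2.671 1.675 -4.077
vertex -3.059 2.44 -3.301
endloop
endfacet
facet normal 0.021 0.670 0.742
outer loop
vertex -4.12 2.114 -2.976
vertex -3.059 2.44 -3.301
vertex -3.987 2.964 -3.748
endloop
endfacet
facet normal -0.799 -0.128 0.587
outer loop
vertex -4.388 1.147 -3.551
vertex -4.12 2.114 -2.976
vertex -4.809 2.165 -3.903
endloop
endfacet
facet normal -0.413 -0.891 -0.188
outer loop
vertex -3.493 0.876 -4.232
vertex -4.388 1.147 -3.551
vertex -4.421 1.4 -4.679
endloop
endfacet
facet normal 0.647 -0.566 -0.512
outer loop
vertex -2.671 1.675 -4.077
vertex -3.493 0.876 -4.232
vertex -3.36 1.726 -5.004
endloop
endfacet
facet normal 0.914 0.400 0.063
outer loop
vertex -3.059 2.44 -3.301
vertex -2.671 1.675 -4.077
vertex -3.092 2.693 -4.429
endloop
endfacet

endsolid


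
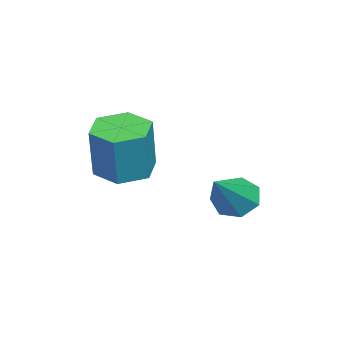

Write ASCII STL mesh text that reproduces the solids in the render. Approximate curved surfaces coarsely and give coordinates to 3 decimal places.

solid 
facet normal -0.277 -0.011 -0.961
outer loop
vertex 3.619 0.154 0.797
vertex 2.821 0.162 1.027
vertex 3.224 0.876 0.903
endloop
endfacet
facet normal 0.835 0.493 -0.246
outer loop
vertex 3.619 0.154 0.797
vertex 3.224 0.876 0.903
vertex 4.076 0.17 2.382
endloop
endfacet
facet normal 0.835 0.492 -0.246
outer loop
vertex 4.076 0.17 2.382
vertex 3.224 0.876 0.903
vertex 3.682 0.893 2.489
endloop
endfacet
facet normal 0.278 0.010 0.960
outer loop
vertex 4.076 0.17 2.382
vertex 3.682 0.893 2.489
vertex 3.279 0.178 2.613
endloop
endfacet
facet normal -0.278 -0.010 -0.960
outer loop
vertex 3.224 0.876 0.903
vertex 2.821 0.162 1.027
vertex 2.427 0.884 1.134
endloop
endfacet
facet normal 0.006 1.000 -0.013
outer loop
vertex 3.224 0.876 0.903
vertex 2.427 0.884 1.134
vertex 3.682 0.893 2.489
endloop
endfacet
facet normal 0.006 1.000 -0.013
outer loop
vertex 3.682 0.893 2.489
vertex 2.427 0.884 1.134
vertex 2.885 0.901 2.719
endloop
endfacet
facet normal 0.277 0.010 0.961
outer loop
vertex 3.682 0.893 2.489
vertex 2.885 0.901 2.719
vertex 3.279 0.178 2.613
endloop
endfacet
facet normal -0.278 -0.010 -0.960
outer loop
vertex 2.427 0.884 1.134
vertex 2.821 0.162 1.027
vertex 2.024 0.17 1.258
endloop
endfacet
facet normal -0.829 0.508 0.234
outer loop
vertex 2.427 0.884 1.134
vertex 2.024 0.17 1.258
vertex 2.885 0.901 2.719
endloop
endfacet
facet normal -0.829 0.509 0.234
outer loop
vertex 2.885 0.901 2.719
vertex 2.024 0.17 1.258
vertex 2.481 0.186 2.843
endloop
endfacet
facet normal 0.277 0.010 0.961
outer loop
vertex 2.885 0.901 2.719
vertex 2.481 0.186 2.843
vertex 3.279 0.178 2.613
endloop
endfacet
facet normal -0.278 -0.010 -0.960
outer loop
vertex 2.024 0.17 1.258
vertex 2.821 0.162 1.027
vertex 2.418 -0.553 1.151
endloop
endfacet
facet normal -0.835 -0.492 0.246
outer loop
vertex 2.024 0.17 1.258
vertex 2.418 -0.553 1.151
vertex 2.481 0.186 2.843
endloop
endfacet
facet normal -0.835 -0.493 0.246
outer loop
vertex 2.481 0.186 2.843
vertex 2.418 -0.553 1.151
vertex 2.876 -0.536 2.737
endloop
endfacet
facet normal 0.277 0.011 0.961
outer loop
vertex 2.481 0.186 2.843
vertex 2.876 -0.536 2.737
vertex 3.279 0.178 2.613
endloop
endfacet
facet normal -0.277 -0.010 -0.961
outer loop
vertex 2.418 -0.553 1.151
vertex 2.821 0.162 1.027
vertex 3.215 -0.561 0.921
endloop
endfacet
facet normal -0.006 -1.000 0.013
outer loop
vertex 2.418 -0.553 1.151
vertex 3.215 -0.561 0.921
vertex 2.876 -0.536 2.737
endloop
endfacet
facet normal -0.006 -1.000 0.013
outer loop
vertex 2.876 -0.536 2.737
vertex 3.215 -0.561 0.921
vertex 3.673 -0.544 2.506
endloop
endfacet
facet normal 0.278 0.010 0.960
outer loop
vertex 2.876 -0.536 2.737
vertex 3.673 -0.544 2.506
vertex 3.279 0.178 2.613
endloop
endfacet
facet normal -0.277 -0.010 -0.961
outer loop
vertex 3.215 -0.561 0.921
vertex 2.821 0.162 1.027
vertex 3.619 0.154 0.797
endloop
endfacet
facet normal 0.829 -0.509 -0.234
outer loop
vertex 3.215 -0.561 0.921
vertex 3.619 0.154 0.797
vertex 3.673 -0.544 2.506
endloop
endfacet
facet normal 0.829 -0.508 -0.234
outer loop
vertex 3.673 -0.544 2.506
vertex 3.619 0.154 0.797
vertex 4.076 0.17 2.382
endloop
endfacet
facet normal 0.278 0.010 0.960
outer loop
vertex 3.673 -0.544 2.506
vertex 4.076 0.17 2.382
vertex 3.279 0.178 2.613
endloop
endfacet
facet normal -0.768 0.188 -0.612
outer loop
vertex 3.023 2.624 -0.312
vertex 2.721 2.986 0.178
vertex 3.155 3.199 -0.301
endloop
endfacet
facet normal 0.819 -0.178 -0.546
outer loop
vertex 3.023 2.624 -0.312
vertex 3.155 3.199 -0.301
vertex 4.079 2.654 1.262
endloop
endfacet
facet normal -0.768 0.187 -0.613
outer loop
vertex 3.155 3.199 -0.301
vertex 2.721 2.986 0.178
vertex 2.959 3.614 0.071
endloop
endfacet
facet normal 0.770 0.588 -0.250
outer loop
vertex 3.155 3.199 -0.301
vertex 2.959 3.614 0.071
vertex 4.079 2.654 1.262
endloop
endfacet
facet normal -0.768 0.187 -0.613
outer loop
vertex 2.959 3.614 0.071
vertex 2.721 2.986 0.178
vertex 2.584 3.556 0.523
endloop
endfacet
facet normal 0.330 0.862 0.384
outer loop
vertex 2.959 3.614 0.071
vertex 2.584 3.556 0.523
vertex 4.079 2.654 1.262
endloop
endfacet
facet normal -0.767 0.187 -0.613
outer loop
vertex 2.584 3.556 0.523
vertex 2.721 2.986 0.178
vertex 2.312 3.069 0.715
endloop
endfacet
facet normal -0.169 0.442 0.881
outer loop
vertex 2.584 3.556 0.523
vertex 2.312 3.069 0.715
vertex 4.079 2.654 1.262
endloop
endfacet
facet normal -0.767 0.189 -0.613
outer loop
vertex 2.312 3.069 0.715
vertex 2.721 2.986 0.178
vertex 2.347 2.52 0.502
endloop
endfacet
facet normal -0.352 -0.358 0.865
outer loop
vertex 2.312 3.069 0.715
vertex 2.347 2.52 0.502
vertex 4.079 2.654 1.262
endloop
endfacet
facet normal -0.767 0.189 -0.614
outer loop
vertex 2.347 2.52 0.502
vertex 2.721 2.986 0.178
vertex 2.664 2.322 0.045
endloop
endfacet
facet normal -0.081 -0.934 0.349
outer loop
vertex 2.347 2.52 0.502
vertex 2.664 2.322 0.045
vertex 4.079 2.654 1.262
endloop
endfacet
facet normal -0.768 0.189 -0.612
outer loop
vertex 2.664 2.322 0.045
vertex 2.721 2.986 0.178
vertex 3.023 2.624 -0.312
endloop
endfacet
facet normal 0.440 -0.853 -0.279
outer loop
vertex 2.664 2.322 0.045
vertex 3.023 2.624 -0.312
vertex 4.079 2.654 1.262
endloop
endfacet

endsolid


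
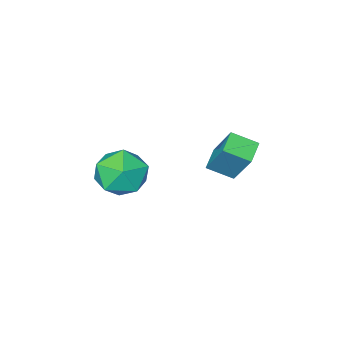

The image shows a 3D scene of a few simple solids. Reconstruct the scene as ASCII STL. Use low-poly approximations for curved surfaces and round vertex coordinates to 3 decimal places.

solid 
facet normal -0.729 0.061 0.682
outer loop
vertex 1.023 0.667 -1.074
vertex 0.72 -0.483 -1.295
vertex 1.538 -0.227 -0.443
endloop
endfacet
facet normal -0.187 0.492 0.850
outer loop
vertex 1.023 0.667 -1.074
vertex 1.538 -0.227 -0.443
vertex 2.207 0.701 -0.833
endloop
endfacet
facet normal -0.090 0.947 0.308
outer loop
vertex 1.023 0.667 -1.074
vertex 2.207 0.701 -0.833
vertex 1.803 1.019 -1.928
endloop
endfacet
facet normal -0.573 0.796 -0.196
outer loop
vertex 1.023 0.667 -1.074
vertex 1.803 1.019 -1.928
vertex 0.884 0.287 -2.213
endloop
endfacet
facet normal -0.968 0.248 0.035
outer loop
vertex 1.023 0.667 -1.074
vertex 0.884 0.287 -2.213
vertex 0.72 -0.483 -1.295
endloop
endfacet
facet normal 0.402 0.093 0.911
outer loop
vertex 2.207 0.701 -0.833
vertex 1.538 -0.227 -0.443
vertex 2.636 -0.427 -0.907
endloop
endfacet
facet normal -0.476 -0.605 0.639
outer loop
vertex 1.538 -0.227 -0.443
vertex 0.72 -0.483 -1.295
vertex 1.717 -1.159 -1.192
endloop
endfacet
facet normal -0.862 -0.301 -0.407
outer loop
vertex 0.72 -0.483 -1.295
vertex 0.884 0.287 -2.213
vertex 1.313 -0.841 -2.287
endloop
endfacet
facet normal -0.223 0.584 -0.780
outer loop
vertex 0.884 0.287 -2.213
vertex 1.803 1.019 -1.928
vertex 1.982 0.087 -2.677
endloop
endfacet
facet normal 0.558 0.829 0.035
outer loop
vertex 1.803 1.019 -1.928
vertex 2.207 0.701 -0.833
vertex 2.8 0.343 -1.825
endloop
endfacet
facet normal 0.573 -0.796 0.196
outer loop
vertex 2.497 -0.807 -2.046
vertex 2.636 -0.427 -0.907
vertex 1.717 -1.159 -1.192
endloop
endfacet
facet normal 0.090 -0.947 -0.308
outer loop
vertex 2.497 -0.807 -2.046
vertex 1.717 -1.159 -1.192
vertex 1.313 -0.841 -2.287
endloop
endfacet
facet normal 0.187 -0.492 -0.850
outer loop
vertex 2.497 -0.807 -2.046
vertex 1.313 -0.841 -2.287
vertex 1.982 0.087 -2.677
endloop
endfacet
facet normal 0.729 -0.061 -0.682
outer loop
vertex 2.497 -0.807 -2.046
vertex 1.982 0.087 -2.677
vertex 2.8 0.343 -1.825
endloop
endfacet
facet normal 0.968 -0.248 -0.035
outer loop
vertex 2.497 -0.807 -2.046
vertex 2.8 0.343 -1.825
vertex 2.636 -0.427 -0.907
endloop
endfacet
facet normal 0.223 -0.584 0.780
outer loop
vertex 1.717 -1.159 -1.192
vertex 2.636 -0.427 -0.907
vertex 1.538 -0.227 -0.443
endloop
endfacet
facet normal -0.558 -0.829 -0.035
outer loop
vertex 1.313 -0.841 -2.287
vertex 1.717 -1.159 -1.192
vertex 0.72 -0.483 -1.295
endloop
endfacet
facet normal -0.402 -0.093 -0.911
outer loop
vertex 1.982 0.087 -2.677
vertex 1.313 -0.841 -2.287
vertex 0.884 0.287 -2.213
endloop
endfacet
facet normal 0.476 0.605 -0.639
outer loop
vertex 2.8 0.343 -1.825
vertex 1.982 0.087 -2.677
vertex 1.803 1.019 -1.928
endloop
endfacet
facet normal 0.862 0.301 0.407
outer loop
vertex 2.636 -0.427 -0.907
vertex 2.8 0.343 -1.825
vertex 2.207 0.701 -0.833
endloop
endfacet
facet normal -0.638 0.651 -0.411
outer loop
vertex -3.546 1.531 -1.242
vertex -2.73 2.097 -1.613
vertex -3.562 0.451 -2.925
endloop
endfacet
facet normal -0.770 -0.534 0.350
outer loop
vertex -2.79 -0.337 -2.427
vertex -3.546 1.531 -1.242
vertex -3.562 0.451 -2.925
endloop
endfacet
facet normal -0.638 0.651 -0.411
outer loop
vertex -3.562 0.451 -2.925
vertex -2.73 2.097 -1.613
vertex -2.746 1.017 -3.296
endloop
endfacet
facet normal -0.008 -0.540 -0.842
outer loop
vertex -2.746 1.017 -3.296
vertex -2.79 -0.337 -2.427
vertex -3.562 0.451 -2.925
endloop
endfacet
facet normal 0.008 0.540 0.842
outer loop
vertex -3.546 1.531 -1.242
vertex -1.958 1.309 -1.115
vertex -2.73 2.097 -1.613
endloop
endfacet
facet normal -0.770 -0.534 0.350
outer loop
vertex -2.774 0.743 -0.744
vertex -3.546 1.531 -1.242
vertex -2.79 -0.337 -2.427
endloop
endfacet
facet normal 0.008 0.540 0.842
outer loop
vertex -2.774 0.743 -0.744
vertex -1.958 1.309 -1.115
vertex -3.546 1.531 -1.242
endloop
endfacet
facet normal 0.770 0.534 -0.350
outer loop
vertex -2.73 2.097 -1.613
vertex -1.958 1.309 -1.115
vertex -2.746 1.017 -3.296
endloop
endfacet
facet normal -0.008 -0.540 -0.842
outer loop
vertex -1.974 0.229 -2.798
vertex -2.79 -0.337 -2.427
vertex -2.746 1.017 -3.296
endloop
endfacet
facet normal 0.770 0.534 -0.350
outer loop
vertex -2.746 1.017 -3.296
vertex -1.958 1.309 -1.115
vertex -1.974 0.229 -2.798
endloop
endfacet
facet normal 0.638 -0.651 0.411
outer loop
vertex -1.974 0.229 -2.798
vertex -2.774 0.743 -0.744
vertex -2.79 -0.337 -2.427
endloop
endfacet
facet normal 0.638 -0.651 0.411
outer loop
vertex -1.958 1.309 -1.115
vertex -2.774 0.743 -0.744
vertex -1.974 0.229 -2.798
endloop
endfacet

endsolid


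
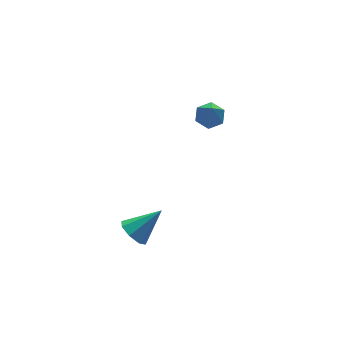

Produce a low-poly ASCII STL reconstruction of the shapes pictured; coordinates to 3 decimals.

solid 
facet normal -0.772 0.068 -0.632
outer loop
vertex -3.834 -2.587 -1.06
vertex -4.426 -2.398 -0.316
vertex -3.887 -1.861 -0.917
endloop
endfacet
facet normal 0.881 0.153 -0.449
outer loop
vertex -3.834 -2.587 -1.06
vertex -3.887 -1.861 -0.917
vertex -2.774 -2.542 1.036
endloop
endfacet
facet normal -0.772 0.068 -0.632
outer loop
vertex -3.887 -1.861 -0.917
vertex -4.426 -2.398 -0.316
vertex -4.256 -1.449 -0.422
endloop
endfacet
facet normal 0.663 0.739 -0.120
outer loop
vertex -3.887 -1.861 -0.917
vertex -4.256 -1.449 -0.422
vertex -2.774 -2.542 1.036
endloop
endfacet
facet normal -0.772 0.068 -0.632
outer loop
vertex -4.256 -1.449 -0.422
vertex -4.426 -2.398 -0.316
vertex -4.725 -1.592 0.135
endloop
endfacet
facet normal 0.233 0.877 0.421
outer loop
vertex -4.256 -1.449 -0.422
vertex -4.725 -1.592 0.135
vertex -2.774 -2.542 1.036
endloop
endfacet
facet normal -0.772 0.067 -0.632
outer loop
vertex -4.725 -1.592 0.135
vertex -4.426 -2.398 -0.316
vertex -5.019 -2.208 0.429
endloop
endfacet
facet normal -0.160 0.486 0.859
outer loop
vertex -4.725 -1.592 0.135
vertex -5.019 -2.208 0.429
vertex -2.774 -2.542 1.036
endloop
endfacet
facet normal -0.772 0.067 -0.632
outer loop
vertex -5.019 -2.208 0.429
vertex -4.426 -2.398 -0.316
vertex -4.965 -2.934 0.286
endloop
endfacet
facet normal -0.284 -0.206 0.937
outer loop
vertex -5.019 -2.208 0.429
vertex -4.965 -2.934 0.286
vertex -2.774 -2.542 1.036
endloop
endfacet
facet normal -0.773 0.068 -0.631
outer loop
vertex -4.965 -2.934 0.286
vertex -4.426 -2.398 -0.316
vertex -4.597 -3.347 -0.209
endloop
endfacet
facet normal -0.067 -0.790 0.609
outer loop
vertex -4.965 -2.934 0.286
vertex -4.597 -3.347 -0.209
vertex -2.774 -2.542 1.036
endloop
endfacet
facet normal -0.772 0.068 -0.632
outer loop
vertex -4.597 -3.347 -0.209
vertex -4.426 -2.398 -0.316
vertex -4.128 -3.203 -0.767
endloop
endfacet
facet normal 0.365 -0.929 0.067
outer loop
vertex -4.597 -3.347 -0.209
vertex -4.128 -3.203 -0.767
vertex -2.774 -2.542 1.036
endloop
endfacet
facet normal -0.772 0.068 -0.632
outer loop
vertex -4.128 -3.203 -0.767
vertex -4.426 -2.398 -0.316
vertex -3.834 -2.587 -1.06
endloop
endfacet
facet normal 0.757 -0.538 -0.371
outer loop
vertex -4.128 -3.203 -0.767
vertex -3.834 -2.587 -1.06
vertex -2.774 -2.542 1.036
endloop
endfacet
facet normal 0.215 0.469 -0.856
outer loop
vertex 3.805 2.217 1.202
vertex 3.373 2.96 1.501
vertex 4.261 2.853 1.665
endloop
endfacet
facet normal 0.715 -0.667 0.212
outer loop
vertex 3.805 2.217 1.202
vertex 4.261 2.853 1.665
vertex 2.907 1.94 3.359
endloop
endfacet
facet normal 0.215 0.469 -0.856
outer loop
vertex 4.261 2.853 1.665
vertex 3.373 2.96 1.501
vertex 3.829 3.596 1.964
endloop
endfacet
facet normal 0.729 0.156 0.667
outer loop
vertex 4.261 2.853 1.665
vertex 3.829 3.596 1.964
vertex 2.907 1.94 3.359
endloop
endfacet
facet normal 0.214 0.470 -0.856
outer loop
vertex 3.829 3.596 1.964
vertex 3.373 2.96 1.501
vertex 2.941 3.702 1.8
endloop
endfacet
facet normal -0.059 0.662 0.747
outer loop
vertex 3.829 3.596 1.964
vertex 2.941 3.702 1.8
vertex 2.907 1.94 3.359
endloop
endfacet
facet normal 0.214 0.470 -0.856
outer loop
vertex 2.941 3.702 1.8
vertex 3.373 2.96 1.501
vertex 2.484 3.066 1.337
endloop
endfacet
facet normal -0.861 0.347 0.373
outer loop
vertex 2.941 3.702 1.8
vertex 2.484 3.066 1.337
vertex 2.907 1.94 3.359
endloop
endfacet
facet normal 0.214 0.469 -0.857
outer loop
vertex 2.484 3.066 1.337
vertex 3.373 2.96 1.501
vertex 2.916 2.323 1.038
endloop
endfacet
facet normal -0.876 -0.476 -0.082
outer loop
vertex 2.484 3.066 1.337
vertex 2.916 2.323 1.038
vertex 2.907 1.94 3.359
endloop
endfacet
facet normal 0.214 0.469 -0.857
outer loop
vertex 2.916 2.323 1.038
vertex 3.373 2.96 1.501
vertex 3.805 2.217 1.202
endloop
endfacet
facet normal -0.087 -0.983 -0.163
outer loop
vertex 2.916 2.323 1.038
vertex 3.805 2.217 1.202
vertex 2.907 1.94 3.359
endloop
endfacet

endsolid


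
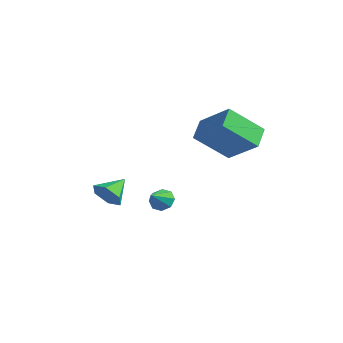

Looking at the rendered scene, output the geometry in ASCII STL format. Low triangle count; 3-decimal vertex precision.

solid 
facet normal -0.289 0.772 -0.566
outer loop
vertex -2.081 0.482 -3.974
vertex -2.403 0.753 -3.44
vertex -1.776 0.799 -3.697
endloop
endfacet
facet normal 0.804 -0.516 -0.294
outer loop
vertex -2.081 0.482 -3.974
vertex -1.776 0.799 -3.697
vertex -2.057 -0.173 -2.76
endloop
endfacet
facet normal -0.289 0.771 -0.567
outer loop
vertex -1.776 0.799 -3.697
vertex -2.403 0.753 -3.44
vertex -1.838 1.09 -3.27
endloop
endfacet
facet normal 0.976 -0.088 0.201
outer loop
vertex -1.776 0.799 -3.697
vertex -1.838 1.09 -3.27
vertex -2.057 -0.173 -2.76
endloop
endfacet
facet normal -0.290 0.772 -0.566
outer loop
vertex -1.838 1.09 -3.27
vertex -2.403 0.753 -3.44
vertex -2.231 1.183 -2.942
endloop
endfacet
facet normal 0.655 0.182 0.733
outer loop
vertex -1.838 1.09 -3.27
vertex -2.231 1.183 -2.942
vertex -2.057 -0.173 -2.76
endloop
endfacet
facet normal -0.290 0.772 -0.566
outer loop
vertex -2.231 1.183 -2.942
vertex -2.403 0.753 -3.44
vertex -2.725 1.024 -2.906
endloop
endfacet
facet normal 0.028 0.137 0.990
outer loop
vertex -2.231 1.183 -2.942
vertex -2.725 1.024 -2.906
vertex -2.057 -0.173 -2.76
endloop
endfacet
facet normal -0.288 0.773 -0.566
outer loop
vertex -2.725 1.024 -2.906
vertex -2.403 0.753 -3.44
vertex -3.031 0.707 -3.183
endloop
endfacet
facet normal -0.536 -0.199 0.820
outer loop
vertex -2.725 1.024 -2.906
vertex -3.031 0.707 -3.183
vertex -2.057 -0.173 -2.76
endloop
endfacet
facet normal -0.289 0.771 -0.567
outer loop
vertex -3.031 0.707 -3.183
vertex -2.403 0.753 -3.44
vertex -2.969 0.416 -3.61
endloop
endfacet
facet normal -0.708 -0.627 0.325
outer loop
vertex -3.031 0.707 -3.183
vertex -2.969 0.416 -3.61
vertex -2.057 -0.173 -2.76
endloop
endfacet
facet normal -0.290 0.772 -0.566
outer loop
vertex -2.969 0.416 -3.61
vertex -2.403 0.753 -3.44
vertex -2.576 0.323 -3.938
endloop
endfacet
facet normal -0.386 -0.899 -0.208
outer loop
vertex -2.969 0.416 -3.61
vertex -2.576 0.323 -3.938
vertex -2.057 -0.173 -2.76
endloop
endfacet
facet normal -0.289 0.772 -0.566
outer loop
vertex -2.576 0.323 -3.938
vertex -2.403 0.753 -3.44
vertex -2.081 0.482 -3.974
endloop
endfacet
facet normal 0.240 -0.852 -0.465
outer loop
vertex -2.576 0.323 -3.938
vertex -2.081 0.482 -3.974
vertex -2.057 -0.173 -2.76
endloop
endfacet
facet normal -0.810 -0.158 -0.565
outer loop
vertex 0.917 -0.021 1.826
vertex 0.281 0.889 2.483
vertex 1.611 1.487 0.412
endloop
endfacet
facet normal 0.493 -0.705 -0.510
outer loop
vertex 3.279 1.811 1.577
vertex 0.917 -0.021 1.826
vertex 1.611 1.487 0.412
endloop
endfacet
facet normal -0.810 -0.158 -0.565
outer loop
vertex 1.611 1.487 0.412
vertex 0.281 0.889 2.483
vertex 0.975 2.396 1.069
endloop
endfacet
facet normal 0.319 0.691 -0.648
outer loop
vertex 0.975 2.396 1.069
vertex 3.279 1.811 1.577
vertex 1.611 1.487 0.412
endloop
endfacet
facet normal -0.319 -0.691 0.649
outer loop
vertex 0.917 -0.021 1.826
vertex 1.949 1.213 3.648
vertex 0.281 0.889 2.483
endloop
endfacet
facet normal 0.493 -0.705 -0.509
outer loop
vertex 2.585 0.304 2.991
vertex 0.917 -0.021 1.826
vertex 3.279 1.811 1.577
endloop
endfacet
facet normal -0.318 -0.691 0.649
outer loop
vertex 2.585 0.304 2.991
vertex 1.949 1.213 3.648
vertex 0.917 -0.021 1.826
endloop
endfacet
facet normal -0.493 0.705 0.510
outer loop
vertex 0.281 0.889 2.483
vertex 1.949 1.213 3.648
vertex 0.975 2.396 1.069
endloop
endfacet
facet normal 0.319 0.691 -0.649
outer loop
vertex 2.643 2.721 2.234
vertex 3.279 1.811 1.577
vertex 0.975 2.396 1.069
endloop
endfacet
facet normal -0.493 0.705 0.510
outer loop
vertex 0.975 2.396 1.069
vertex 1.949 1.213 3.648
vertex 2.643 2.721 2.234
endloop
endfacet
facet normal 0.810 0.158 0.565
outer loop
vertex 2.643 2.721 2.234
vertex 2.585 0.304 2.991
vertex 3.279 1.811 1.577
endloop
endfacet
facet normal 0.810 0.158 0.565
outer loop
vertex 1.949 1.213 3.648
vertex 2.585 0.304 2.991
vertex 2.643 2.721 2.234
endloop
endfacet
facet normal 0.160 -0.863 -0.480
outer loop
vertex -1.19 -3.378 -1.131
vertex -1.549 -3.055 -1.831
vertex -0.713 -2.97 -1.705
endloop
endfacet
facet normal 0.641 0.264 0.721
outer loop
vertex -1.19 -3.378 -1.131
vertex -0.713 -2.97 -1.705
vertex -1.771 -1.865 -1.169
endloop
endfacet
facet normal 0.160 -0.863 -0.480
outer loop
vertex -0.713 -2.97 -1.705
vertex -1.549 -3.055 -1.831
vertex -1.072 -2.648 -2.404
endloop
endfacet
facet normal 0.711 0.702 -0.042
outer loop
vertex -0.713 -2.97 -1.705
vertex -1.072 -2.648 -2.404
vertex -1.771 -1.865 -1.169
endloop
endfacet
facet normal 0.161 -0.863 -0.479
outer loop
vertex -1.072 -2.648 -2.404
vertex -1.549 -3.055 -1.831
vertex -1.908 -2.733 -2.531
endloop
endfacet
facet normal -0.004 0.843 -0.537
outer loop
vertex -1.072 -2.648 -2.404
vertex -1.908 -2.733 -2.531
vertex -1.771 -1.865 -1.169
endloop
endfacet
facet normal 0.160 -0.863 -0.479
outer loop
vertex -1.908 -2.733 -2.531
vertex -1.549 -3.055 -1.831
vertex -2.386 -3.14 -1.958
endloop
endfacet
facet normal -0.791 0.549 -0.270
outer loop
vertex -1.908 -2.733 -2.531
vertex -2.386 -3.14 -1.958
vertex -1.771 -1.865 -1.169
endloop
endfacet
facet normal 0.160 -0.862 -0.480
outer loop
vertex -2.386 -3.14 -1.958
vertex -1.549 -3.055 -1.831
vertex -2.027 -3.463 -1.258
endloop
endfacet
facet normal -0.863 0.111 0.494
outer loop
vertex -2.386 -3.14 -1.958
vertex -2.027 -3.463 -1.258
vertex -1.771 -1.865 -1.169
endloop
endfacet
facet normal 0.160 -0.862 -0.480
outer loop
vertex -2.027 -3.463 -1.258
vertex -1.549 -3.055 -1.831
vertex -1.19 -3.378 -1.131
endloop
endfacet
facet normal -0.147 -0.032 0.989
outer loop
vertex -2.027 -3.463 -1.258
vertex -1.19 -3.378 -1.131
vertex -1.771 -1.865 -1.169
endloop
endfacet

endsolid


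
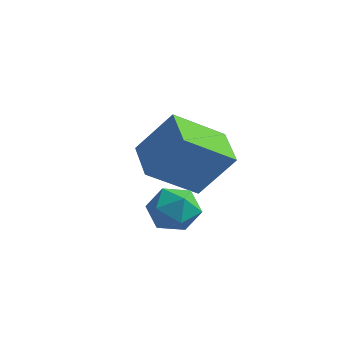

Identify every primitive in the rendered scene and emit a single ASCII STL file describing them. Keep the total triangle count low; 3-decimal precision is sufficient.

solid 
facet normal -0.487 -0.662 0.570
outer loop
vertex 1.197 2.765 3.543
vertex 0.335 3.619 3.798
vertex 0.392 2.315 2.334
endloop
endfacet
facet normal 0.695 -0.689 -0.206
outer loop
vertex 1.205 3.421 1.382
vertex 1.197 2.765 3.543
vertex 0.392 2.315 2.334
endloop
endfacet
facet normal -0.487 -0.662 0.570
outer loop
vertex 0.392 2.315 2.334
vertex 0.335 3.619 3.798
vertex -0.469 3.169 2.59
endloop
endfacet
facet normal -0.529 -0.295 -0.795
outer loop
vertex -0.469 3.169 2.59
vertex 1.205 3.421 1.382
vertex 0.392 2.315 2.334
endloop
endfacet
facet normal 0.529 0.296 0.795
outer loop
vertex 1.197 2.765 3.543
vertex 1.148 4.725 2.846
vertex 0.335 3.619 3.798
endloop
endfacet
facet normal 0.695 -0.688 -0.206
outer loop
vertex 2.009 3.871 2.59
vertex 1.197 2.765 3.543
vertex 1.205 3.421 1.382
endloop
endfacet
facet normal 0.530 0.296 0.795
outer loop
vertex 2.009 3.871 2.59
vertex 1.148 4.725 2.846
vertex 1.197 2.765 3.543
endloop
endfacet
facet normal -0.695 0.689 0.206
outer loop
vertex 0.335 3.619 3.798
vertex 1.148 4.725 2.846
vertex -0.469 3.169 2.59
endloop
endfacet
facet normal -0.529 -0.297 -0.795
outer loop
vertex 0.343 4.275 1.637
vertex 1.205 3.421 1.382
vertex -0.469 3.169 2.59
endloop
endfacet
facet normal -0.695 0.688 0.207
outer loop
vertex -0.469 3.169 2.59
vertex 1.148 4.725 2.846
vertex 0.343 4.275 1.637
endloop
endfacet
facet normal 0.487 0.662 -0.570
outer loop
vertex 0.343 4.275 1.637
vertex 2.009 3.871 2.59
vertex 1.205 3.421 1.382
endloop
endfacet
facet normal 0.487 0.662 -0.570
outer loop
vertex 1.148 4.725 2.846
vertex 2.009 3.871 2.59
vertex 0.343 4.275 1.637
endloop
endfacet
facet normal -0.896 0.140 0.423
outer loop
vertex 1.232 1.086 2.116
vertex 1.545 1.323 2.701
vertex 1.373 1.773 2.188
endloop
endfacet
facet normal -0.933 0.221 -0.284
outer loop
vertex 1.232 1.086 2.116
vertex 1.373 1.773 2.188
vertex 1.485 1.453 1.571
endloop
endfacet
facet normal -0.710 -0.386 -0.589
outer loop
vertex 1.232 1.086 2.116
vertex 1.485 1.453 1.571
vertex 1.728 0.805 1.703
endloop
endfacet
facet normal -0.535 -0.842 -0.069
outer loop
vertex 1.232 1.086 2.116
vertex 1.728 0.805 1.703
vertex 1.765 0.724 2.401
endloop
endfacet
facet normal -0.649 -0.518 0.557
outer loop
vertex 1.232 1.086 2.116
vertex 1.765 0.724 2.401
vertex 1.545 1.323 2.701
endloop
endfacet
facet normal -0.480 0.740 -0.471
outer loop
vertex 1.485 1.453 1.571
vertex 1.373 1.773 2.188
vertex 1.955 1.916 1.819
endloop
endfacet
facet normal -0.419 0.608 0.674
outer loop
vertex 1.373 1.773 2.188
vertex 1.545 1.323 2.701
vertex 1.992 1.835 2.517
endloop
endfacet
facet normal -0.022 -0.454 0.891
outer loop
vertex 1.545 1.323 2.701
vertex 1.765 0.724 2.401
vertex 2.235 1.187 2.649
endloop
endfacet
facet normal 0.163 -0.979 -0.122
outer loop
vertex 1.765 0.724 2.401
vertex 1.728 0.805 1.703
vertex 2.347 0.867 2.032
endloop
endfacet
facet normal -0.120 -0.241 -0.963
outer loop
vertex 1.728 0.805 1.703
vertex 1.485 1.453 1.571
vertex 2.175 1.317 1.519
endloop
endfacet
facet normal 0.535 0.842 0.069
outer loop
vertex 2.488 1.554 2.104
vertex 1.955 1.916 1.819
vertex 1.992 1.835 2.517
endloop
endfacet
facet normal 0.710 0.386 0.589
outer loop
vertex 2.488 1.554 2.104
vertex 1.992 1.835 2.517
vertex 2.235 1.187 2.649
endloop
endfacet
facet normal 0.933 -0.221 0.284
outer loop
vertex 2.488 1.554 2.104
vertex 2.235 1.187 2.649
vertex 2.347 0.867 2.032
endloop
endfacet
facet normal 0.896 -0.140 -0.423
outer loop
vertex 2.488 1.554 2.104
vertex 2.347 0.867 2.032
vertex 2.175 1.317 1.519
endloop
endfacet
facet normal 0.649 0.518 -0.557
outer loop
vertex 2.488 1.554 2.104
vertex 2.175 1.317 1.519
vertex 1.955 1.916 1.819
endloop
endfacet
facet normal -0.163 0.979 0.122
outer loop
vertex 1.992 1.835 2.517
vertex 1.955 1.916 1.819
vertex 1.373 1.773 2.188
endloop
endfacet
facet normal 0.120 0.241 0.963
outer loop
vertex 2.235 1.187 2.649
vertex 1.992 1.835 2.517
vertex 1.545 1.323 2.701
endloop
endfacet
facet normal 0.480 -0.740 0.471
outer loop
vertex 2.347 0.867 2.032
vertex 2.235 1.187 2.649
vertex 1.765 0.724 2.401
endloop
endfacet
facet normal 0.419 -0.608 -0.674
outer loop
vertex 2.175 1.317 1.519
vertex 2.347 0.867 2.032
vertex 1.728 0.805 1.703
endloop
endfacet
facet normal 0.022 0.454 -0.891
outer loop
vertex 1.955 1.916 1.819
vertex 2.175 1.317 1.519
vertex 1.485 1.453 1.571
endloop
endfacet

endsolid
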